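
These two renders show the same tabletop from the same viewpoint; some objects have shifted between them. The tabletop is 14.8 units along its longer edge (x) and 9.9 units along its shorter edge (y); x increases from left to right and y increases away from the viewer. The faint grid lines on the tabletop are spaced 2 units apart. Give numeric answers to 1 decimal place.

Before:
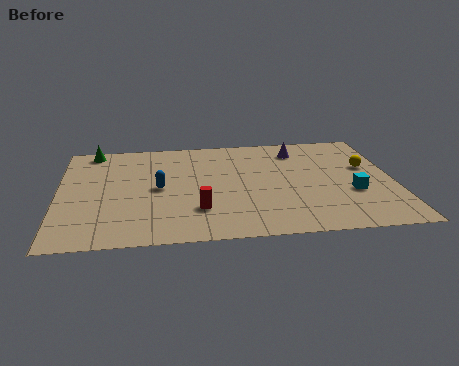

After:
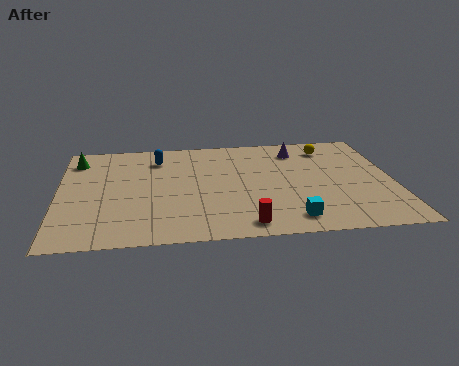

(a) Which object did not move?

the purple cone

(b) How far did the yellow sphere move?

2.6

The yellow sphere moved from about (13.7, 6.0) to (12.1, 8.1), a distance of √(1.6² + 2.1²) ≈ 2.6.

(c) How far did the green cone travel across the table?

1.1

The green cone moved from about (1.5, 8.9) to (0.8, 8.0), a distance of √(0.7² + 0.9²) ≈ 1.1.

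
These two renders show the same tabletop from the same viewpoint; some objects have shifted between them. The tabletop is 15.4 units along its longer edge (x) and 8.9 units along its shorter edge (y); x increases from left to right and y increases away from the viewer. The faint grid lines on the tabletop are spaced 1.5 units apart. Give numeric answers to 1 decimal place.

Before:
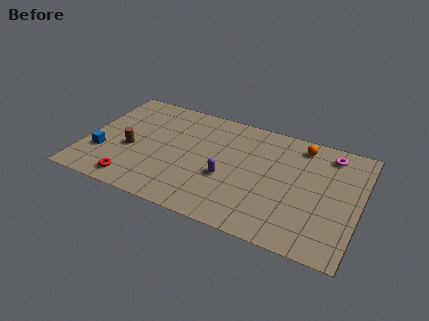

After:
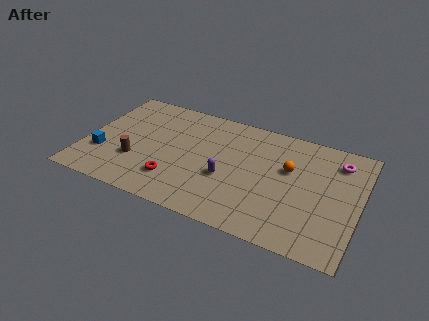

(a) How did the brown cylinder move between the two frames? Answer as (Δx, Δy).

(0.4, -0.8)

The brown cylinder started near (2.6, 3.7) and ended near (3.0, 2.9).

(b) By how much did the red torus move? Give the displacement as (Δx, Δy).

(2.2, 1.0)

The red torus was at about (3.1, 1.2) and moved to about (5.3, 2.2).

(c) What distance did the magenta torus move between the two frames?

0.6

The magenta torus was near (13.5, 7.5) before and (14.0, 7.1) after, so it travelled √(0.5² + 0.4²) ≈ 0.6 units.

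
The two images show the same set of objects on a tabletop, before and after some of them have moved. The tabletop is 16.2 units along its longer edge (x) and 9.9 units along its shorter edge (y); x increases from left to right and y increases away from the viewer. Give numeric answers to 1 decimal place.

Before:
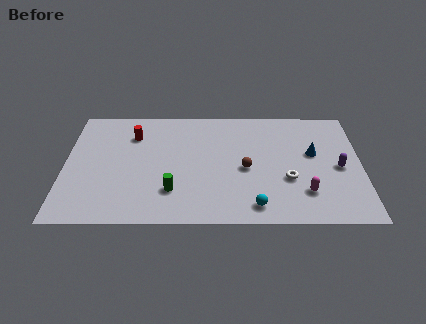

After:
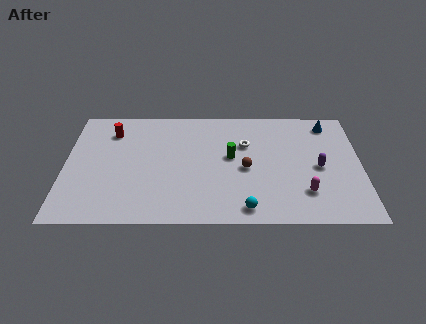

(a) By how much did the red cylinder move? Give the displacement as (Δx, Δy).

(-1.2, 0.3)

The red cylinder was at about (3.7, 7.4) and moved to about (2.5, 7.7).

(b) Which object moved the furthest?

the green cylinder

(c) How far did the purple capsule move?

1.1

The purple capsule moved from about (15.0, 4.6) to (13.9, 4.6), a distance of √(1.1² + 0.0²) ≈ 1.1.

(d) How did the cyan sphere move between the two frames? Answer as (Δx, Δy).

(-0.5, -0.2)

From the two frames, the cyan sphere sits at roughly (10.4, 1.4) before and (9.9, 1.2) after.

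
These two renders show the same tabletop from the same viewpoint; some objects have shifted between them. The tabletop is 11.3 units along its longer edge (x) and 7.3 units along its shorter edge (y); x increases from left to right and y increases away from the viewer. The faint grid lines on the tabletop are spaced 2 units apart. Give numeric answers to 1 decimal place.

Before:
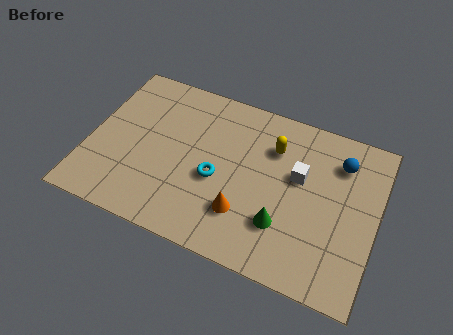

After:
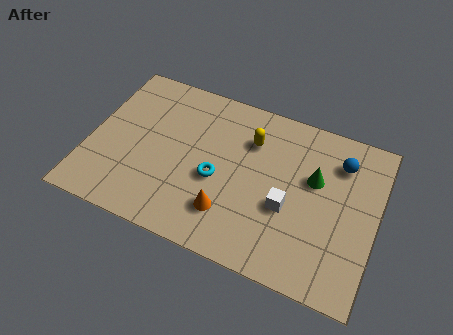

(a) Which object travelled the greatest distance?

the green cone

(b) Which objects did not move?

the blue sphere and the cyan torus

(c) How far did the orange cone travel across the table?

0.6

The orange cone was near (6.3, 2.0) before and (5.7, 1.8) after, so it travelled √(0.6² + 0.2²) ≈ 0.6 units.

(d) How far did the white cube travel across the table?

1.5

From (8.2, 4.4) to (7.9, 2.9), the white cube covered √(0.3² + 1.5²) ≈ 1.5 units.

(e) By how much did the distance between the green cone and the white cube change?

-0.5

Before: roughly 2.3 units apart; after: 1.8. That's 0.5 units closer together.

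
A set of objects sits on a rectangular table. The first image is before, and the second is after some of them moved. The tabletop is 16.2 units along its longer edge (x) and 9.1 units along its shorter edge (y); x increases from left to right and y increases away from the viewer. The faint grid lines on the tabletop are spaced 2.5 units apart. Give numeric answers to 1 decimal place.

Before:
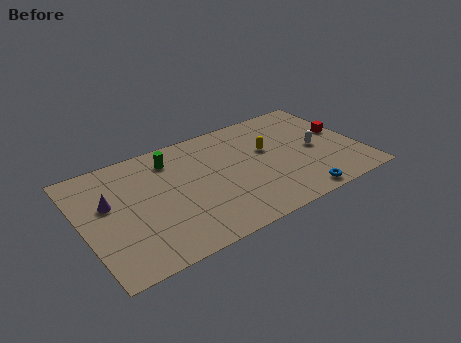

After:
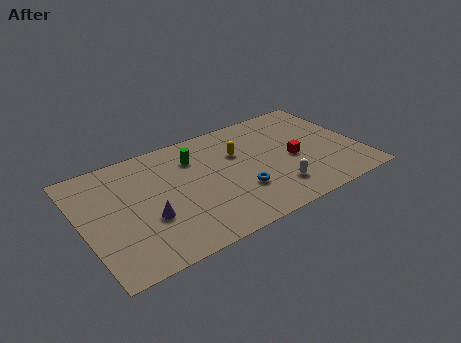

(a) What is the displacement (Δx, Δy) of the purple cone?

(2.0, -2.2)

From the two frames, the purple cone sits at roughly (1.6, 5.5) before and (3.6, 3.3) after.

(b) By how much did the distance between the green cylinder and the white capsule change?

-2.5

The distance was about 8.7 in the first image and 6.2 in the second, so they moved 2.5 units closer together.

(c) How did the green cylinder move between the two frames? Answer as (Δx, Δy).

(1.3, -0.5)

From the two frames, the green cylinder sits at roughly (5.5, 7.3) before and (6.8, 6.8) after.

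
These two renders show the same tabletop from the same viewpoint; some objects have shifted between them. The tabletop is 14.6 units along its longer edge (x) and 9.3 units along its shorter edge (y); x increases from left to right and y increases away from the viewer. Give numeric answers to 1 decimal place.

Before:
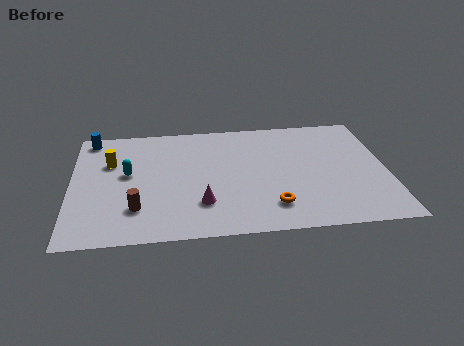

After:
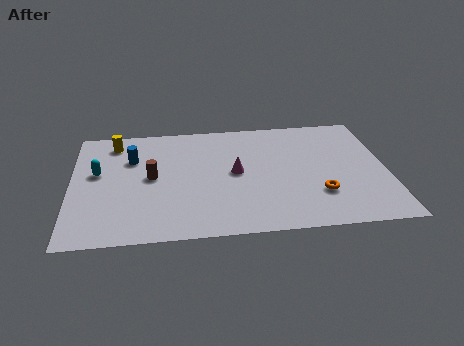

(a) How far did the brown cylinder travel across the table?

2.5

The brown cylinder was near (3.0, 2.4) before and (3.7, 4.8) after, so it travelled √(0.7² + 2.4²) ≈ 2.5 units.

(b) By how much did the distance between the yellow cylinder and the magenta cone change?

+0.8

Before: roughly 5.6 units apart; after: 6.4. That's 0.8 units further apart.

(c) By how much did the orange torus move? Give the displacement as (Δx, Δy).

(2.2, 0.7)

The orange torus started near (9.2, 2.0) and ended near (11.4, 2.7).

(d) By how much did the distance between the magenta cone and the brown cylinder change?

+0.9

The distance was about 3.0 in the first image and 3.9 in the second, so they moved 0.9 units further apart.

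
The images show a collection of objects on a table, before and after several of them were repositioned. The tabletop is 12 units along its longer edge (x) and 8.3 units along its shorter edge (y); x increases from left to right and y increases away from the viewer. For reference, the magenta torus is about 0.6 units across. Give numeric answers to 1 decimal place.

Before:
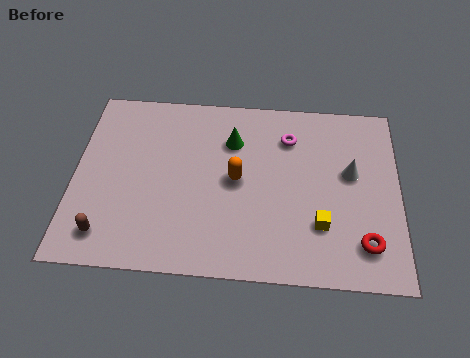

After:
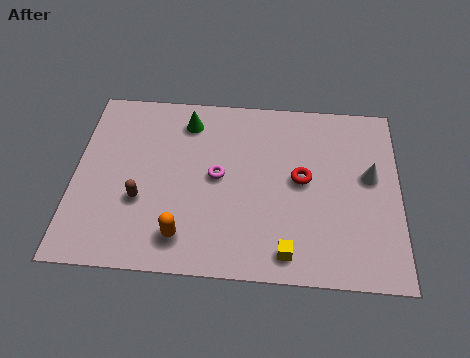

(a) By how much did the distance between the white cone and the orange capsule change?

+3.3

Before: roughly 4.2 units apart; after: 7.5. That's 3.3 units further apart.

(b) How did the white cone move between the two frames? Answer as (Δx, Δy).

(0.7, -0.1)

From the two frames, the white cone sits at roughly (10.2, 4.8) before and (10.9, 4.7) after.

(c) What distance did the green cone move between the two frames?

1.9

The green cone was near (5.8, 6.0) before and (4.1, 6.8) after, so it travelled √(1.7² + 0.8²) ≈ 1.9 units.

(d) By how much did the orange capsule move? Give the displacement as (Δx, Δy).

(-1.9, -2.7)

The orange capsule was at about (6.0, 4.2) and moved to about (4.1, 1.5).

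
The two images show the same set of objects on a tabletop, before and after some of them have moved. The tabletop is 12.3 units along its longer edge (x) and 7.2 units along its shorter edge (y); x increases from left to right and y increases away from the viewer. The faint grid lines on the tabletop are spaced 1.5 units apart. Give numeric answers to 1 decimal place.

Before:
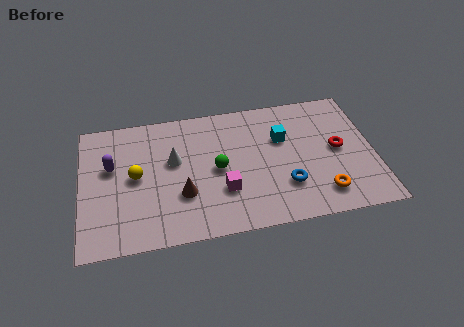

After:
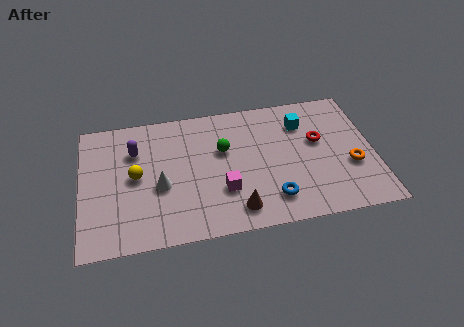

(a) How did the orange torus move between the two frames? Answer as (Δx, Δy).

(1.3, 1.3)

The orange torus started near (10.0, 1.4) and ended near (11.3, 2.7).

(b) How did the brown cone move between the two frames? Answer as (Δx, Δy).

(2.2, -1.2)

From the two frames, the brown cone sits at roughly (4.2, 2.4) before and (6.4, 1.2) after.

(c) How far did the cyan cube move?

1.1

The cyan cube moved from about (8.5, 4.7) to (9.4, 5.4), a distance of √(0.9² + 0.7²) ≈ 1.1.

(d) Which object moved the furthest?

the brown cone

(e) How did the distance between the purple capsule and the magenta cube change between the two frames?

-0.5

They were about 5.1 units apart before and 4.6 after — 0.5 units closer together.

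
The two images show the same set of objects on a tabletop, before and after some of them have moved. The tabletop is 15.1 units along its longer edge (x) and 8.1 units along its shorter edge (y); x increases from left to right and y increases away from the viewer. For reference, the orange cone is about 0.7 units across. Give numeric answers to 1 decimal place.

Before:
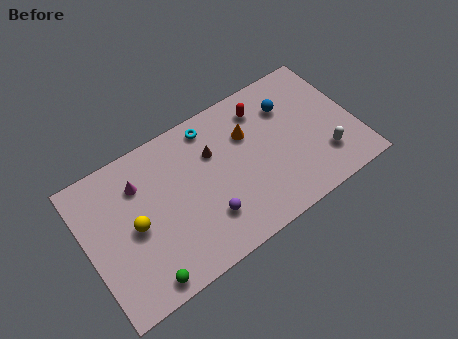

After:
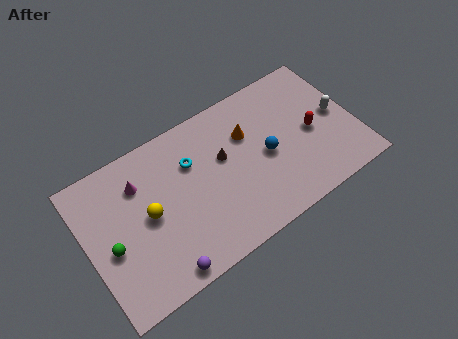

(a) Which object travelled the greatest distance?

the red capsule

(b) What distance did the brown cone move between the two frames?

0.8

The brown cone moved from about (7.3, 5.5) to (7.8, 4.9), a distance of √(0.5² + 0.6²) ≈ 0.8.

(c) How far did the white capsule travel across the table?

2.3

From (13.1, 2.1) to (14.2, 4.1), the white capsule covered √(1.1² + 2.0²) ≈ 2.3 units.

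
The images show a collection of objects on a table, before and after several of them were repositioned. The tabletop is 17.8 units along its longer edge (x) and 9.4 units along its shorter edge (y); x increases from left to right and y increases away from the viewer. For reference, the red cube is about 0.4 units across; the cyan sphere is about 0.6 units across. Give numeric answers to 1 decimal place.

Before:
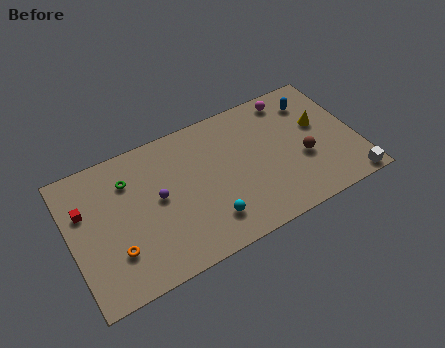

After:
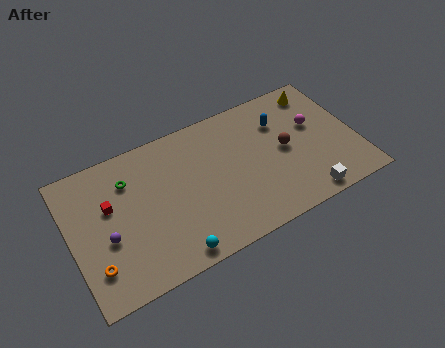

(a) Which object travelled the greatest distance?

the purple sphere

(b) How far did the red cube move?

1.6

From (1.0, 6.2) to (2.5, 5.8), the red cube covered √(1.5² + 0.4²) ≈ 1.6 units.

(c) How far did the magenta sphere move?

2.8

From (14.2, 8.2) to (15.4, 5.7), the magenta sphere covered √(1.2² + 2.5²) ≈ 2.8 units.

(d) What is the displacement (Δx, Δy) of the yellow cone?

(0.3, 2.4)

From the two frames, the yellow cone sits at roughly (15.7, 5.6) before and (16.0, 8.0) after.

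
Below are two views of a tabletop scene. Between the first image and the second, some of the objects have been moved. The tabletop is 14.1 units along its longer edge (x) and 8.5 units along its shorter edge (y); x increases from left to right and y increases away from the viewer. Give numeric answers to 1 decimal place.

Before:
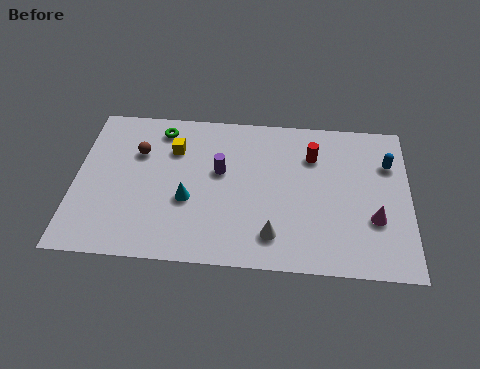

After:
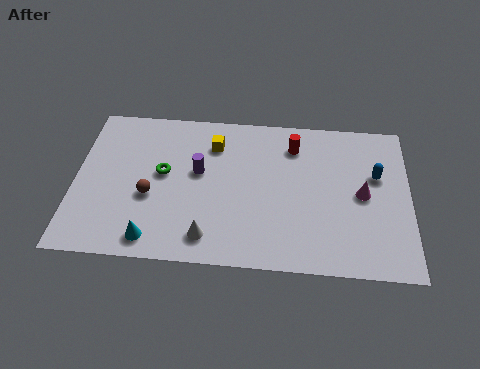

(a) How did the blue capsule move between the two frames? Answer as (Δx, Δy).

(-0.5, -0.7)

The blue capsule was at about (13.2, 6.0) and moved to about (12.7, 5.3).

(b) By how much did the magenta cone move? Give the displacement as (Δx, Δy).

(-0.5, 1.3)

The magenta cone started near (12.6, 2.9) and ended near (12.1, 4.2).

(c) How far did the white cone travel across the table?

2.7

The white cone was near (8.4, 1.7) before and (5.7, 1.4) after, so it travelled √(2.7² + 0.3²) ≈ 2.7 units.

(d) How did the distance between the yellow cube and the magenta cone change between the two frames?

-2.4

Before: roughly 9.1 units apart; after: 6.7. That's 2.4 units closer together.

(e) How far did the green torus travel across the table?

2.5

The green torus was near (3.5, 7.2) before and (3.7, 4.7) after, so it travelled √(0.2² + 2.5²) ≈ 2.5 units.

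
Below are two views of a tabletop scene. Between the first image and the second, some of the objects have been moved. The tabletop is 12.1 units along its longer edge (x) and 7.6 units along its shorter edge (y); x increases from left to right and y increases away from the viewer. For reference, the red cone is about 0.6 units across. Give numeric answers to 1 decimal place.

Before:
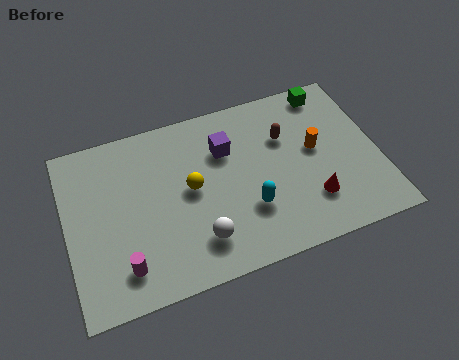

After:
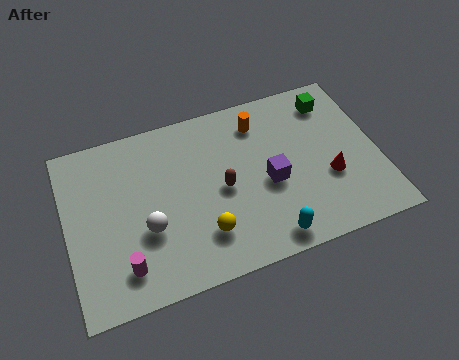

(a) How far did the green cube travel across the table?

0.5

The green cube moved from about (10.5, 6.7) to (10.6, 6.2), a distance of √(0.1² + 0.5²) ≈ 0.5.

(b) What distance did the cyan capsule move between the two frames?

1.6

The cyan capsule was near (6.9, 2.4) before and (7.5, 0.9) after, so it travelled √(0.6² + 1.5²) ≈ 1.6 units.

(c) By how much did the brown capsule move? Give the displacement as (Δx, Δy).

(-2.6, -1.5)

The brown capsule started near (8.6, 5.1) and ended near (6.0, 3.6).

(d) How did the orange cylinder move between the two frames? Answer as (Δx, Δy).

(-2.0, 1.9)

From the two frames, the orange cylinder sits at roughly (9.7, 4.2) before and (7.7, 6.1) after.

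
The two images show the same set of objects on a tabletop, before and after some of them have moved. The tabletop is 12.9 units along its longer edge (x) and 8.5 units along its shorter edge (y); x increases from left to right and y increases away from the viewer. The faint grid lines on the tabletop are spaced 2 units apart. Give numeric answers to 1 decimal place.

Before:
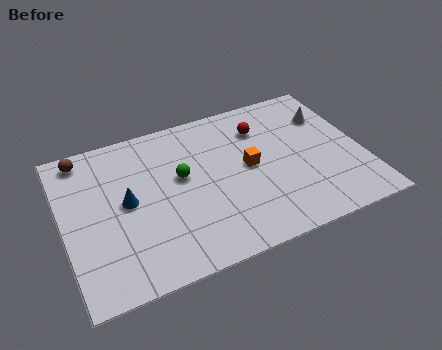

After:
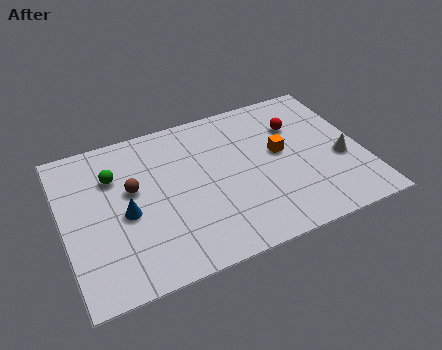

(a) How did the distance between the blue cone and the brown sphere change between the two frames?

-2.2

The distance was about 3.5 in the first image and 1.3 in the second, so they moved 2.2 units closer together.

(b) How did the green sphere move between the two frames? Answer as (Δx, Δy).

(-2.8, 1.1)

The green sphere was at about (5.1, 4.9) and moved to about (2.3, 6.0).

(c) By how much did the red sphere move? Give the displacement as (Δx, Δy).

(1.5, -0.4)

The red sphere was at about (8.8, 6.4) and moved to about (10.3, 6.0).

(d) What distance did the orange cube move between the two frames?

1.4

From (8.0, 4.4) to (9.4, 4.7), the orange cube covered √(1.4² + 0.3²) ≈ 1.4 units.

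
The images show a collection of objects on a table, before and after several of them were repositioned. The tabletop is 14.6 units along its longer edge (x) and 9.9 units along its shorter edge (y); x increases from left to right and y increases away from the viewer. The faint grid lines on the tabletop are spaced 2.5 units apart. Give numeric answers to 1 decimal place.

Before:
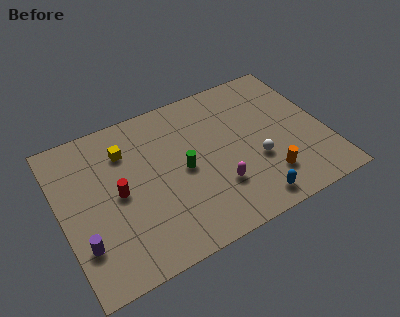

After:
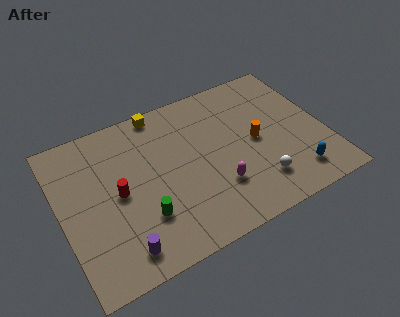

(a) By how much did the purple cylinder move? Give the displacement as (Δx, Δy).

(1.9, -1.2)

From the two frames, the purple cylinder sits at roughly (0.9, 2.7) before and (2.8, 1.5) after.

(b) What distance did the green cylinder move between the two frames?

3.1

The green cylinder was near (6.7, 4.8) before and (4.2, 2.9) after, so it travelled √(2.5² + 1.9²) ≈ 3.1 units.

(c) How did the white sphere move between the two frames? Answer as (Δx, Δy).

(-0.1, -1.4)

From the two frames, the white sphere sits at roughly (10.6, 3.6) before and (10.5, 2.2) after.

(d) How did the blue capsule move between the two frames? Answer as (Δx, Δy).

(2.6, 0.6)

The blue capsule started near (9.9, 1.2) and ended near (12.5, 1.8).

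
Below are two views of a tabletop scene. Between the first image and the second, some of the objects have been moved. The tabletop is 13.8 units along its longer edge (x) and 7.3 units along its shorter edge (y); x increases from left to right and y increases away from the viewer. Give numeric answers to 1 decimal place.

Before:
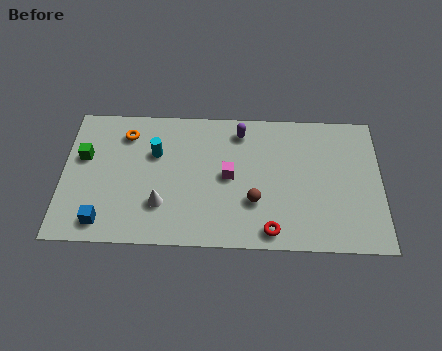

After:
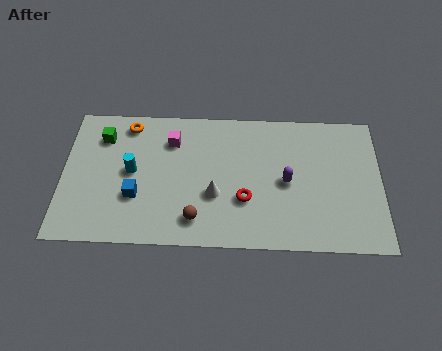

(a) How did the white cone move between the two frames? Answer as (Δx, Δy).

(2.3, 0.6)

From the two frames, the white cone sits at roughly (4.3, 2.1) before and (6.6, 2.7) after.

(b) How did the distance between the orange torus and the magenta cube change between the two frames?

-2.9

They were about 5.0 units apart before and 2.1 after — 2.9 units closer together.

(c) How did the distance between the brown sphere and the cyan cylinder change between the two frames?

-1.2

They were about 4.9 units apart before and 3.7 after — 1.2 units closer together.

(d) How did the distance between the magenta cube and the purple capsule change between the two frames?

+2.9

They were about 2.5 units apart before and 5.4 after — 2.9 units further apart.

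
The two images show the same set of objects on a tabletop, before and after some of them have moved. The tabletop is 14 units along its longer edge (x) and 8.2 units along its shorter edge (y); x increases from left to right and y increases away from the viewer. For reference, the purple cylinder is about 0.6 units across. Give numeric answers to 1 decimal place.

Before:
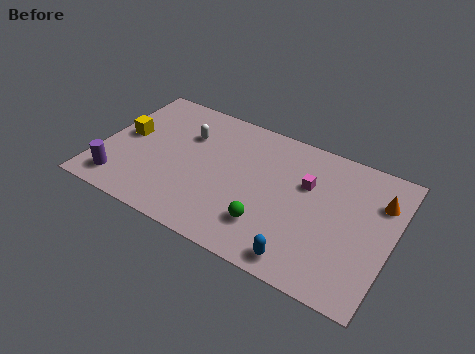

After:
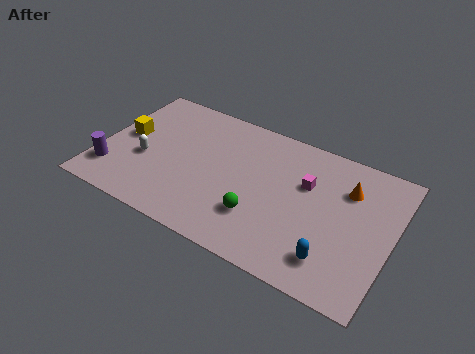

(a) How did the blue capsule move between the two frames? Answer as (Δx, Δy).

(1.3, 0.7)

The blue capsule was at about (10.2, 1.0) and moved to about (11.5, 1.7).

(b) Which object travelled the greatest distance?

the white capsule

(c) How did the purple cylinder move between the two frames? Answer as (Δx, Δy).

(-0.5, 0.5)

The purple cylinder started near (1.3, 1.4) and ended near (0.8, 1.9).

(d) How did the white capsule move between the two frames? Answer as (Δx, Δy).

(-1.7, -2.4)

From the two frames, the white capsule sits at roughly (3.9, 5.7) before and (2.2, 3.3) after.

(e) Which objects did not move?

the yellow cube and the magenta cube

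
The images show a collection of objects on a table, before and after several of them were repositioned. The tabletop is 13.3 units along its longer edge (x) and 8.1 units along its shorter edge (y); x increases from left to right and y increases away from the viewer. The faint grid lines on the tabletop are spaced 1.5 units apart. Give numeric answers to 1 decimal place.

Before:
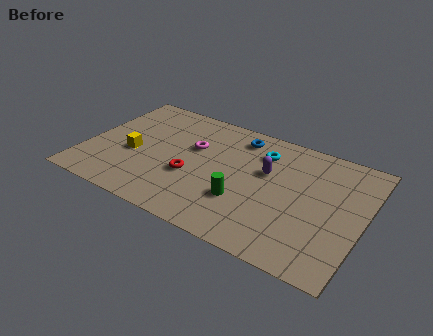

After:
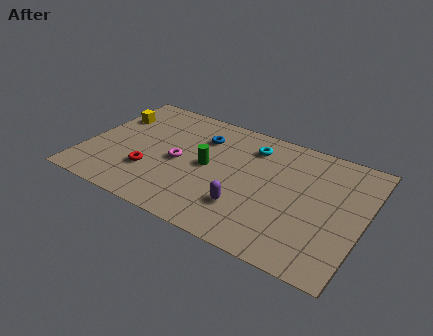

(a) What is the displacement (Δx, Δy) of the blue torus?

(-1.7, -0.8)

From the two frames, the blue torus sits at roughly (7.0, 6.8) before and (5.3, 6.0) after.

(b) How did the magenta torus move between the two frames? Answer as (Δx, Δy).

(-0.5, -1.3)

The magenta torus started near (5.0, 5.1) and ended near (4.5, 3.8).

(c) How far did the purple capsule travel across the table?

2.9

The purple capsule moved from about (8.6, 5.0) to (8.0, 2.2), a distance of √(0.6² + 2.8²) ≈ 2.9.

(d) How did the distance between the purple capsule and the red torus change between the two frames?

+0.8

They were about 3.9 units apart before and 4.7 after — 0.8 units further apart.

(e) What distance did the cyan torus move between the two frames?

0.5

The cyan torus moved from about (8.2, 6.2) to (7.7, 6.4), a distance of √(0.5² + 0.2²) ≈ 0.5.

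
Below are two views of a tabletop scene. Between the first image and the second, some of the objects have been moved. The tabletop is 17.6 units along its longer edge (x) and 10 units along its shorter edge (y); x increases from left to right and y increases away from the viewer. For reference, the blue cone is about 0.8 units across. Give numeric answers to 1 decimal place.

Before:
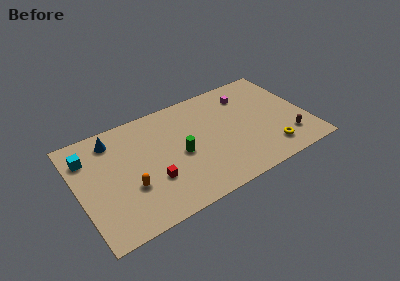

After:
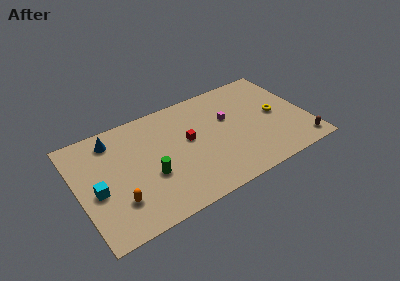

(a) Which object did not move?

the blue cone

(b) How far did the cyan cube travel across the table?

3.3

The cyan cube was near (1.0, 7.6) before and (1.3, 4.3) after, so it travelled √(0.3² + 3.3²) ≈ 3.3 units.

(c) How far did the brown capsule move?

1.3

The brown capsule moved from about (15.8, 2.3) to (16.7, 1.3), a distance of √(0.9² + 1.0²) ≈ 1.3.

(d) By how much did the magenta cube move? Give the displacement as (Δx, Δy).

(-1.7, -1.6)

The magenta cube started near (13.4, 7.8) and ended near (11.7, 6.2).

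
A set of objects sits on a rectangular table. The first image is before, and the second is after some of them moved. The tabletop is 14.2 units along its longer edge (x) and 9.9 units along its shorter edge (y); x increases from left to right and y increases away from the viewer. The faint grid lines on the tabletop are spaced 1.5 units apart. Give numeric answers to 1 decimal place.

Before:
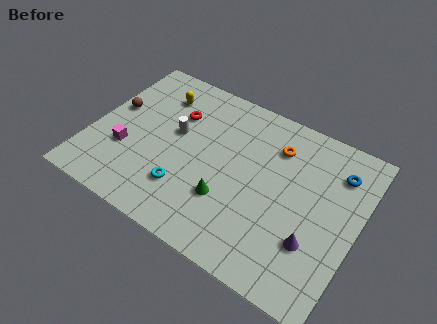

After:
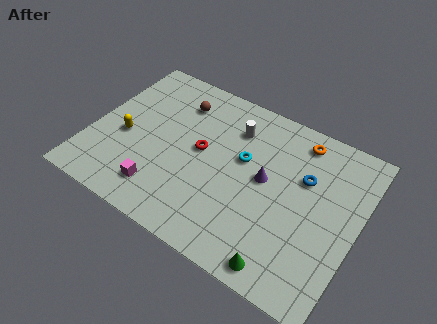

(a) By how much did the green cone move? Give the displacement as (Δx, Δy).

(3.4, -2.1)

From the two frames, the green cone sits at roughly (7.6, 3.1) before and (11.0, 1.0) after.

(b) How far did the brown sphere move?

3.8

The brown sphere moved from about (0.9, 5.7) to (4.1, 7.7), a distance of √(3.2² + 2.0²) ≈ 3.8.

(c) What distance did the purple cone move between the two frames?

3.7

From (12.2, 3.0) to (9.3, 5.3), the purple cone covered √(2.9² + 2.3²) ≈ 3.7 units.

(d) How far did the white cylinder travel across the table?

3.4

From (4.3, 5.7) to (7.2, 7.5), the white cylinder covered √(2.9² + 1.8²) ≈ 3.4 units.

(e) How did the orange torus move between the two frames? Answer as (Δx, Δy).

(1.1, 1.0)

The orange torus started near (9.5, 7.5) and ended near (10.6, 8.5).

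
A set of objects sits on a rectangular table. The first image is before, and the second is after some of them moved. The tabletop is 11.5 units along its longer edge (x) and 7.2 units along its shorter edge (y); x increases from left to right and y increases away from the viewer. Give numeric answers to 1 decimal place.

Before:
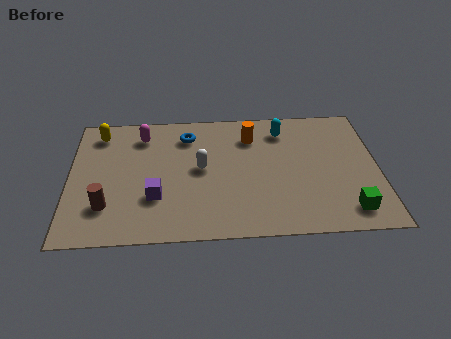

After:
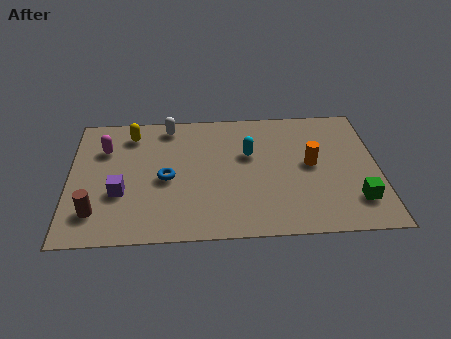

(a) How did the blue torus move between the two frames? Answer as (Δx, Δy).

(-0.8, -2.4)

The blue torus was at about (4.4, 5.7) and moved to about (3.6, 3.3).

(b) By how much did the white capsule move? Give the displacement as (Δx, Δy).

(-1.2, 2.5)

From the two frames, the white capsule sits at roughly (4.9, 3.8) before and (3.7, 6.3) after.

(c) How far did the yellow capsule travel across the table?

1.2

From (1.1, 6.0) to (2.3, 5.9), the yellow capsule covered √(1.2² + 0.1²) ≈ 1.2 units.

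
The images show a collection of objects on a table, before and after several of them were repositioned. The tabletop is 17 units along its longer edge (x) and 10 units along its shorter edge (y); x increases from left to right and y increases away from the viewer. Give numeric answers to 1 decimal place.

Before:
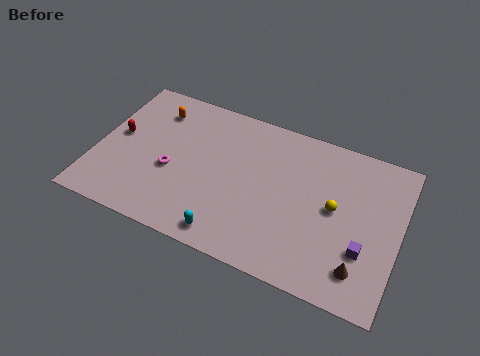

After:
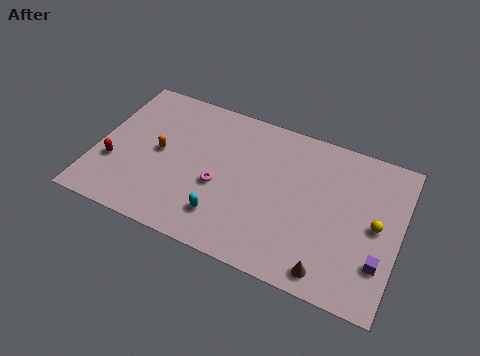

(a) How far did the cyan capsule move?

1.1

From (7.9, 1.2) to (7.5, 2.2), the cyan capsule covered √(0.4² + 1.0²) ≈ 1.1 units.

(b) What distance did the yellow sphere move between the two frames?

2.3

From (13.4, 5.2) to (15.7, 5.0), the yellow sphere covered √(2.3² + 0.2²) ≈ 2.3 units.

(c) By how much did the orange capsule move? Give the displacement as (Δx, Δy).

(0.6, -2.8)

The orange capsule was at about (2.9, 7.9) and moved to about (3.5, 5.1).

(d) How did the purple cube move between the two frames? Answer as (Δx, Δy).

(0.9, -0.4)

The purple cube was at about (15.2, 3.2) and moved to about (16.1, 2.8).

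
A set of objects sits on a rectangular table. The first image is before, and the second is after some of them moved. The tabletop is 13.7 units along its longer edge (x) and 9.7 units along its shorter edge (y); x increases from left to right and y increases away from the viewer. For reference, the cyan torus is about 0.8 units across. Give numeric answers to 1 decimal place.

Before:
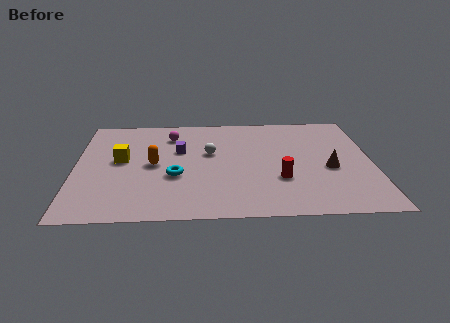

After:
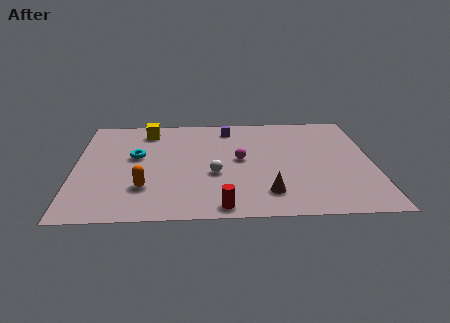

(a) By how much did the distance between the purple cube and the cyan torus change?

+2.6

They were about 2.4 units apart before and 5.0 after — 2.6 units further apart.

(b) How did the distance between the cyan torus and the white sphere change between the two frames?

+1.4

They were about 2.6 units apart before and 4.0 after — 1.4 units further apart.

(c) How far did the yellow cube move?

3.0

The yellow cube was near (2.1, 5.3) before and (3.3, 8.1) after, so it travelled √(1.2² + 2.8²) ≈ 3.0 units.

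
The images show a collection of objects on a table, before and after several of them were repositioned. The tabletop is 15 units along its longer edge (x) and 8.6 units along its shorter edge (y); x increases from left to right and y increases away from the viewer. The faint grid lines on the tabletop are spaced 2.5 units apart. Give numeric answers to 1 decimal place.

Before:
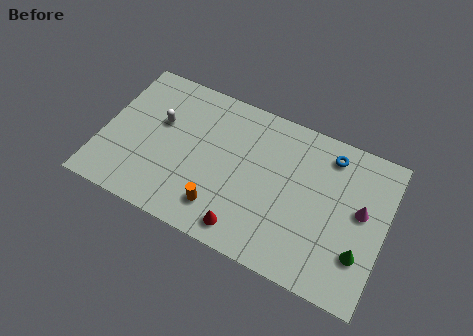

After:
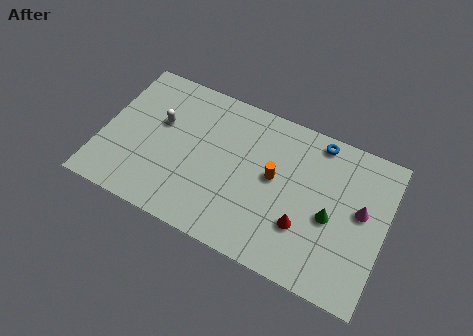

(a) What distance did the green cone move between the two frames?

2.1

The green cone moved from about (13.9, 2.5) to (12.2, 3.8), a distance of √(1.7² + 1.3²) ≈ 2.1.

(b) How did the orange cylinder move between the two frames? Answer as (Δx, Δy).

(2.5, 2.9)

The orange cylinder was at about (6.6, 1.8) and moved to about (9.1, 4.7).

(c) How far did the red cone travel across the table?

3.3

The red cone moved from about (8.0, 1.2) to (10.9, 2.7), a distance of √(2.9² + 1.5²) ≈ 3.3.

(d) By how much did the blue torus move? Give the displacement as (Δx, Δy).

(-0.7, 0.5)

The blue torus was at about (11.8, 7.2) and moved to about (11.1, 7.7).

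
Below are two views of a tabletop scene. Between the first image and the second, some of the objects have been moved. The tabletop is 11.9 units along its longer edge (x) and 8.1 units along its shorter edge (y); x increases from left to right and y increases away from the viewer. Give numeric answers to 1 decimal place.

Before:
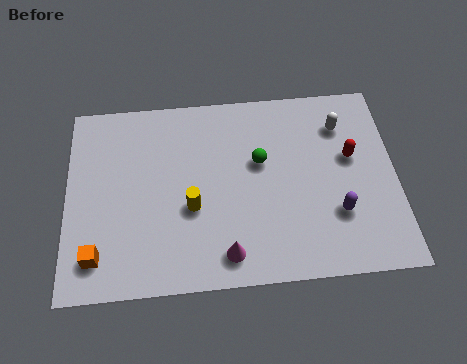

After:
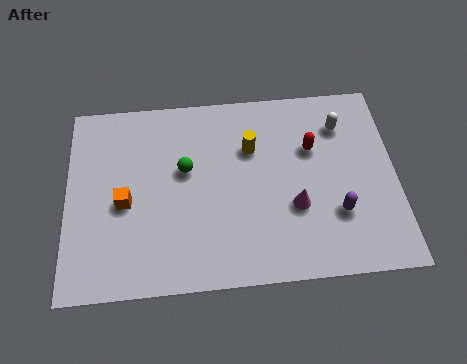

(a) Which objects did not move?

the purple capsule and the white capsule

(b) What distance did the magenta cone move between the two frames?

3.0

The magenta cone moved from about (5.7, 1.2) to (8.2, 2.9), a distance of √(2.5² + 1.7²) ≈ 3.0.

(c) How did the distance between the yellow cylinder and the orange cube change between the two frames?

+1.2

They were about 3.8 units apart before and 5.0 after — 1.2 units further apart.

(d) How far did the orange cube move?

2.3

The orange cube was near (1.1, 1.5) before and (2.1, 3.6) after, so it travelled √(1.0² + 2.1²) ≈ 2.3 units.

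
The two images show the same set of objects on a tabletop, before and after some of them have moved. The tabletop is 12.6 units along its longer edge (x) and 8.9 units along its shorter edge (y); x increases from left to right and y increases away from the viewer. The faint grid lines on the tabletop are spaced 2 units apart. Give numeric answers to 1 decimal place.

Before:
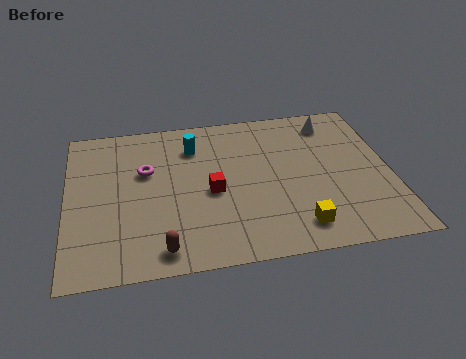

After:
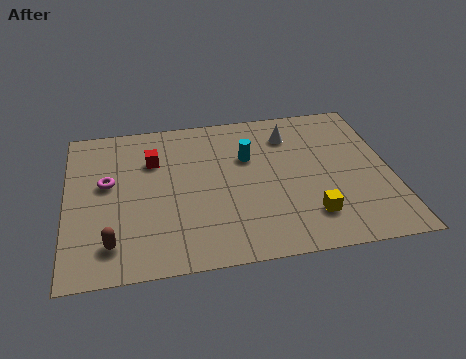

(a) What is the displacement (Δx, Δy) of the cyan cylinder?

(2.1, -1.0)

The cyan cylinder was at about (5.0, 6.8) and moved to about (7.1, 5.8).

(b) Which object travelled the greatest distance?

the red cube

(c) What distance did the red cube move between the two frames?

3.1

From (5.6, 4.0) to (3.4, 6.2), the red cube covered √(2.2² + 2.2²) ≈ 3.1 units.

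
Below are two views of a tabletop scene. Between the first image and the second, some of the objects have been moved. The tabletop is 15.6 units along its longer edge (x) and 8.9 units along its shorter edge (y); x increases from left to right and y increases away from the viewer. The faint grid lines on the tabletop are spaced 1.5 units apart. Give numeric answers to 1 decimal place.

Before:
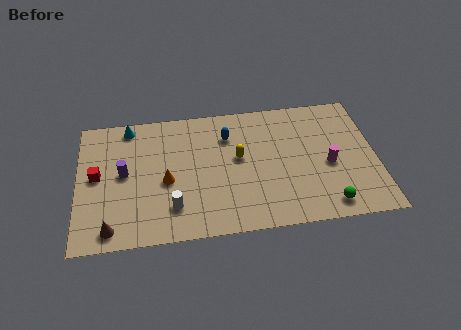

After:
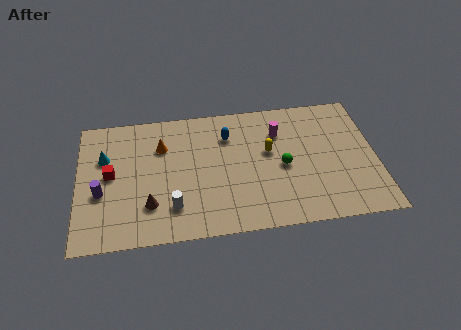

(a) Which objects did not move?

the blue capsule and the white cylinder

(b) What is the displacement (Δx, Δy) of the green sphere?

(-2.2, 2.9)

The green sphere was at about (12.9, 1.2) and moved to about (10.7, 4.1).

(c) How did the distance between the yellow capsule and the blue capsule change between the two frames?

+0.8

They were about 1.7 units apart before and 2.5 after — 0.8 units further apart.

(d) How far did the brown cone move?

2.4

The brown cone was near (1.7, 1.1) before and (3.7, 2.4) after, so it travelled √(2.0² + 1.3²) ≈ 2.4 units.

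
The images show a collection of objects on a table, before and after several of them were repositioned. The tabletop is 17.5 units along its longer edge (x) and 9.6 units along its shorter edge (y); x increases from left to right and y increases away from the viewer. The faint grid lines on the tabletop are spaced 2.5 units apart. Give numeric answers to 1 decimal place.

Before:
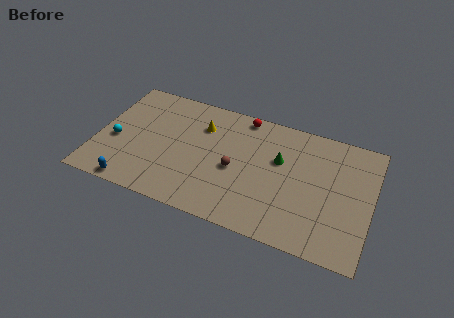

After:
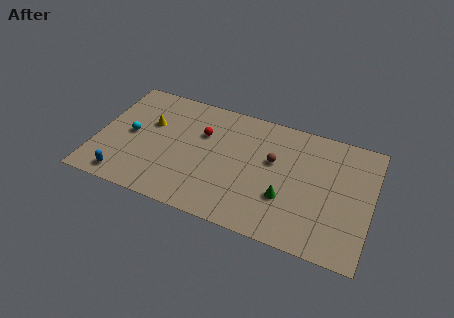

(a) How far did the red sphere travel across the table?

3.3

The red sphere moved from about (9.0, 8.7) to (6.6, 6.4), a distance of √(2.4² + 2.3²) ≈ 3.3.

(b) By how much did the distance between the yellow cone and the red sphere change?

+0.4

They were about 3.0 units apart before and 3.4 after — 0.4 units further apart.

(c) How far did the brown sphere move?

2.7

The brown sphere moved from about (8.9, 4.3) to (11.2, 5.8), a distance of √(2.3² + 1.5²) ≈ 2.7.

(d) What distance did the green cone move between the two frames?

2.9

The green cone was near (11.6, 6.0) before and (12.2, 3.2) after, so it travelled √(0.6² + 2.8²) ≈ 2.9 units.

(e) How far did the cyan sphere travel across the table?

1.2

The cyan sphere moved from about (1.2, 4.0) to (2.1, 4.8), a distance of √(0.9² + 0.8²) ≈ 1.2.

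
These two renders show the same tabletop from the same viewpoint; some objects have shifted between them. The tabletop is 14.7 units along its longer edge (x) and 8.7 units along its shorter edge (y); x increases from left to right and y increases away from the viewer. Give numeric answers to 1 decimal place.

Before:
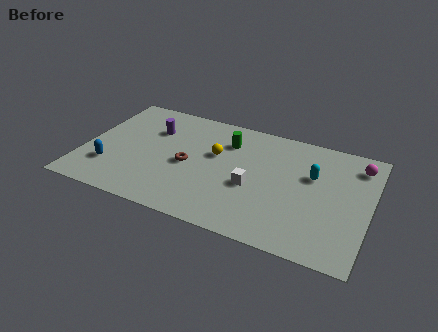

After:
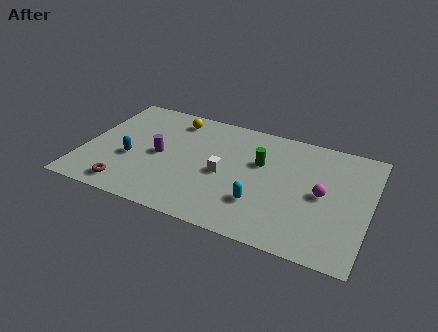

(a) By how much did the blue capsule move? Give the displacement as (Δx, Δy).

(1.0, 1.0)

The blue capsule was at about (1.5, 2.4) and moved to about (2.5, 3.4).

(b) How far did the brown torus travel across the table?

4.0

The brown torus was near (5.4, 4.0) before and (2.6, 1.2) after, so it travelled √(2.8² + 2.8²) ≈ 4.0 units.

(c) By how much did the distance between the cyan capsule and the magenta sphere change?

+0.8

They were about 2.7 units apart before and 3.5 after — 0.8 units further apart.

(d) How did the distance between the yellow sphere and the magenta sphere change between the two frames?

+1.1

The distance was about 7.4 in the first image and 8.5 in the second, so they moved 1.1 units further apart.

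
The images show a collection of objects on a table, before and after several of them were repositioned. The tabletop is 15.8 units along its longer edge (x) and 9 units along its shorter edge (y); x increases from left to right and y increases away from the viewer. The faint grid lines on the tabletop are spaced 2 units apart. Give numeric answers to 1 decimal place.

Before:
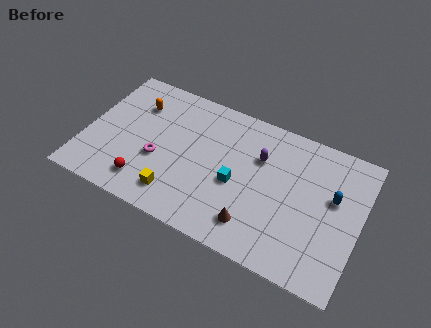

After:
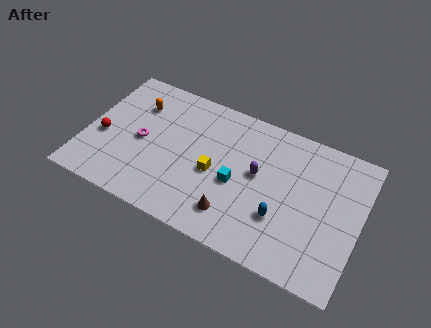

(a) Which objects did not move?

the cyan cube and the orange capsule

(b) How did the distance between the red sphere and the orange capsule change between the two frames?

-1.7

The distance was about 5.0 in the first image and 3.3 in the second, so they moved 1.7 units closer together.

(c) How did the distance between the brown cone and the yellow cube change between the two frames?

-2.0

They were about 4.5 units apart before and 2.5 after — 2.0 units closer together.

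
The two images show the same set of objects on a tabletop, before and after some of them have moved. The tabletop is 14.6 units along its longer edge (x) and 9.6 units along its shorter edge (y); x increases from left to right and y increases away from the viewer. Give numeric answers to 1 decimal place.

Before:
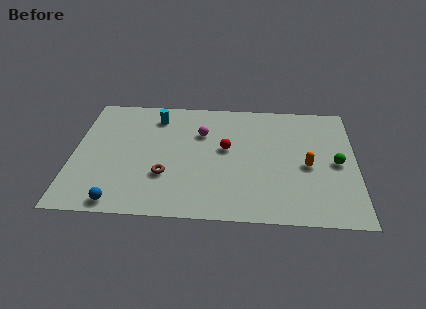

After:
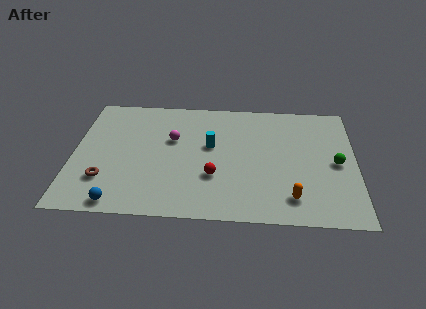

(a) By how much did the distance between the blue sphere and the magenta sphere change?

-1.3

The distance was about 7.0 in the first image and 5.7 in the second, so they moved 1.3 units closer together.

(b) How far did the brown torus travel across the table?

3.1

From (4.8, 3.1) to (1.7, 2.6), the brown torus covered √(3.1² + 0.5²) ≈ 3.1 units.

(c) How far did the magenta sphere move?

1.6

The magenta sphere moved from about (6.6, 6.6) to (5.1, 6.0), a distance of √(1.5² + 0.6²) ≈ 1.6.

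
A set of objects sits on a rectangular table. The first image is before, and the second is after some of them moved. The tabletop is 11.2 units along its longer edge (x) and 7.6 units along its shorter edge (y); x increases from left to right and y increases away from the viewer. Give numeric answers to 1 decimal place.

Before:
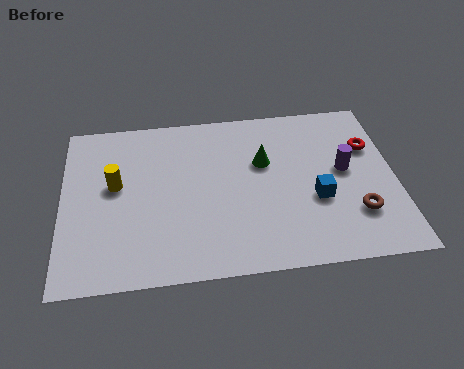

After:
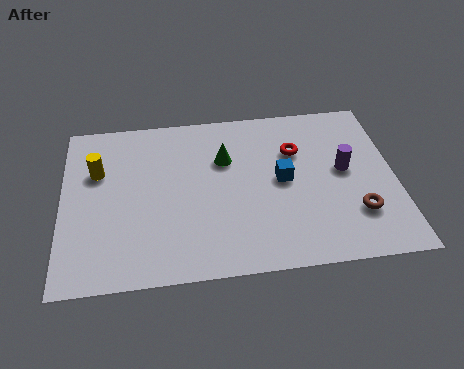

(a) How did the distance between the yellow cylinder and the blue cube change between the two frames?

-0.5

Before: roughly 6.8 units apart; after: 6.3. That's 0.5 units closer together.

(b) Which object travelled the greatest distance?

the red torus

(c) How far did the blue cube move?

1.5

The blue cube moved from about (8.5, 2.9) to (7.4, 3.9), a distance of √(1.1² + 1.0²) ≈ 1.5.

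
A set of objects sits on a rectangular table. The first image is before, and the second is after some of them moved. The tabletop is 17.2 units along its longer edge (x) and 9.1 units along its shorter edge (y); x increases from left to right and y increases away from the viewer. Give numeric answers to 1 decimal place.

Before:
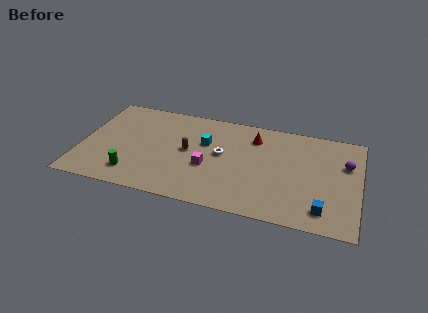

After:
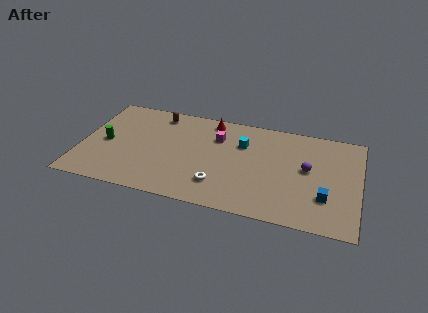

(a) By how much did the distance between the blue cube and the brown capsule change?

+2.8

They were about 9.1 units apart before and 11.9 after — 2.8 units further apart.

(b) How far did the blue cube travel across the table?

1.1

The blue cube moved from about (15.1, 1.6) to (15.2, 2.7), a distance of √(0.1² + 1.1²) ≈ 1.1.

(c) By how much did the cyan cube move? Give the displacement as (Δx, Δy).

(2.3, 0.5)

The cyan cube started near (7.6, 5.8) and ended near (9.9, 6.3).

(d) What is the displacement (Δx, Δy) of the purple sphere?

(-2.3, -1.0)

The purple sphere started near (16.3, 6.0) and ended near (14.0, 5.0).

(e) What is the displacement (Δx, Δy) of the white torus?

(0.0, -2.8)

The white torus started near (8.7, 5.0) and ended near (8.7, 2.2).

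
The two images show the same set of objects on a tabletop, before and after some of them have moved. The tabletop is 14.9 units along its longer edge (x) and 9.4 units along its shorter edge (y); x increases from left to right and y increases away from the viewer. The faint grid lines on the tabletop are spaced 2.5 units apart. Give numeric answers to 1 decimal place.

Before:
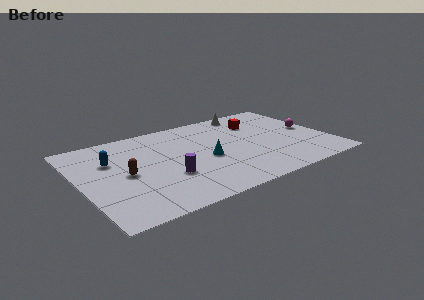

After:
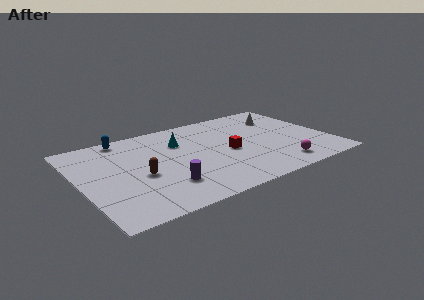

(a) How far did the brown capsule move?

0.9

From (2.6, 4.5) to (3.4, 4.0), the brown capsule covered √(0.8² + 0.5²) ≈ 0.9 units.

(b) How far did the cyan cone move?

2.8

From (7.4, 4.1) to (6.2, 6.6), the cyan cone covered √(1.2² + 2.5²) ≈ 2.8 units.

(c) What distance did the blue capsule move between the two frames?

2.5

The blue capsule was near (2.0, 6.3) before and (3.1, 8.5) after, so it travelled √(1.1² + 2.2²) ≈ 2.5 units.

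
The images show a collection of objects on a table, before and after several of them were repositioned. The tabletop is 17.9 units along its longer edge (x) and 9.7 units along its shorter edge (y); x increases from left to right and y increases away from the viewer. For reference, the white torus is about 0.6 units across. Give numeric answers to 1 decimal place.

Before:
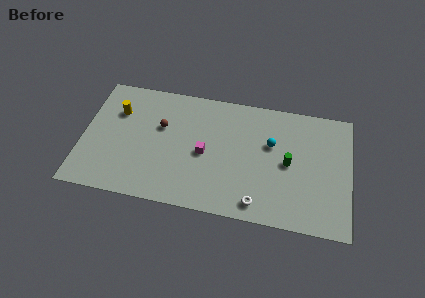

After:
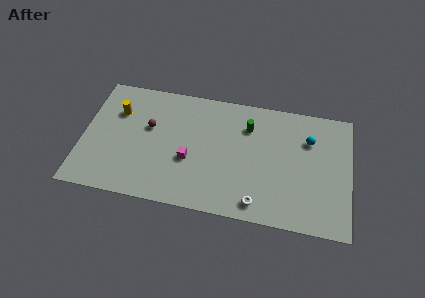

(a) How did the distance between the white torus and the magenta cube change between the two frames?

+0.4

The distance was about 4.9 in the first image and 5.3 in the second, so they moved 0.4 units further apart.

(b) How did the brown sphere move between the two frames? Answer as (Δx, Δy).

(-0.8, -0.2)

From the two frames, the brown sphere sits at roughly (5.2, 6.1) before and (4.4, 5.9) after.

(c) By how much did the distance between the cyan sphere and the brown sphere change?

+3.3

The distance was about 7.4 in the first image and 10.7 in the second, so they moved 3.3 units further apart.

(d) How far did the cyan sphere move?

2.6

The cyan sphere was near (12.6, 6.1) before and (15.1, 6.9) after, so it travelled √(2.5² + 0.8²) ≈ 2.6 units.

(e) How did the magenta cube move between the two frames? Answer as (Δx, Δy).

(-1.0, -0.7)

The magenta cube started near (8.2, 4.5) and ended near (7.2, 3.8).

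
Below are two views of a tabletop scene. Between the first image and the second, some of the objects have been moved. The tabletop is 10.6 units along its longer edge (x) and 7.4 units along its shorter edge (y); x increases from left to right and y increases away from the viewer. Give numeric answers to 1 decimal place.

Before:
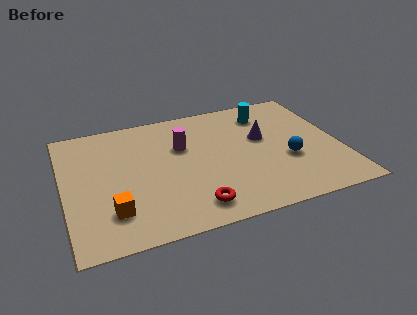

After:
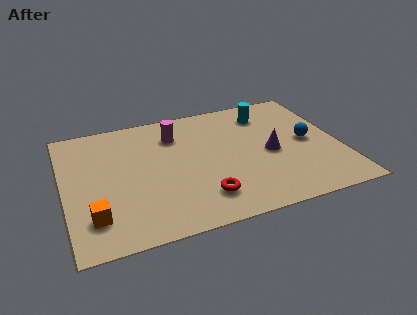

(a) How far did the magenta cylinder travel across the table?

0.8

The magenta cylinder was near (4.6, 4.8) before and (4.4, 5.6) after, so it travelled √(0.2² + 0.8²) ≈ 0.8 units.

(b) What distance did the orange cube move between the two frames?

0.7

From (1.7, 1.8) to (1.0, 1.7), the orange cube covered √(0.7² + 0.1²) ≈ 0.7 units.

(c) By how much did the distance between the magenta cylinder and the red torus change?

+0.5

The distance was about 3.6 in the first image and 4.1 in the second, so they moved 0.5 units further apart.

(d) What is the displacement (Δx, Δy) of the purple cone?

(0.2, -1.0)

The purple cone started near (7.7, 4.4) and ended near (7.9, 3.4).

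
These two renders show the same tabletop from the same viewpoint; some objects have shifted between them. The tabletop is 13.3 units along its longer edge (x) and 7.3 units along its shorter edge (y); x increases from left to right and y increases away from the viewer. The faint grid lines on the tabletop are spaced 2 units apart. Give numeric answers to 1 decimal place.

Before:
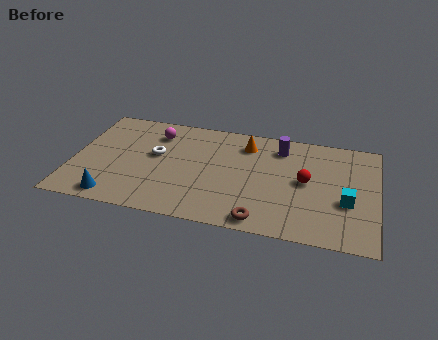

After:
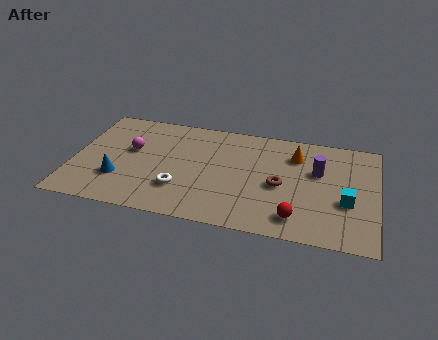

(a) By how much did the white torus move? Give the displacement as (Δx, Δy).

(1.2, -2.1)

The white torus was at about (3.6, 4.2) and moved to about (4.8, 2.1).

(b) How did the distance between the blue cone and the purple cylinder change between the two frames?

+0.3

They were about 8.6 units apart before and 8.9 after — 0.3 units further apart.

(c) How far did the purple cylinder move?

2.1

The purple cylinder was near (9.0, 5.9) before and (10.7, 4.6) after, so it travelled √(1.7² + 1.3²) ≈ 2.1 units.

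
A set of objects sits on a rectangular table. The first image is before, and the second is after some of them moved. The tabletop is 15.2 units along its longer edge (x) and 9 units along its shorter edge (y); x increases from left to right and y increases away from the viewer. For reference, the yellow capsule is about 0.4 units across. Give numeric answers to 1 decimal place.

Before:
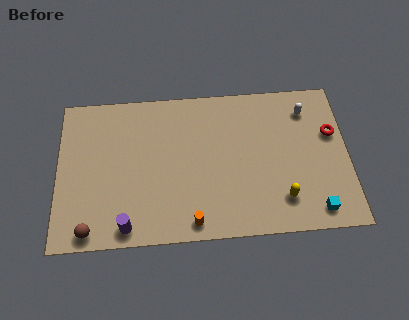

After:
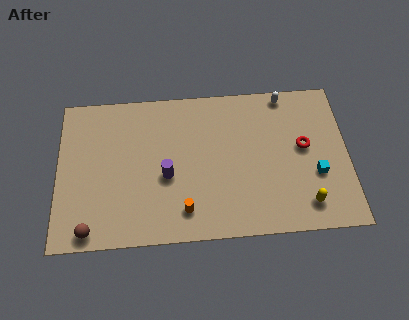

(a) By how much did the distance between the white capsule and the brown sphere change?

-0.4

The distance was about 13.0 in the first image and 12.6 in the second, so they moved 0.4 units closer together.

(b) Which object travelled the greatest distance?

the purple cylinder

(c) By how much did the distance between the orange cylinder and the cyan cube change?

+0.7

The distance was about 6.4 in the first image and 7.1 in the second, so they moved 0.7 units further apart.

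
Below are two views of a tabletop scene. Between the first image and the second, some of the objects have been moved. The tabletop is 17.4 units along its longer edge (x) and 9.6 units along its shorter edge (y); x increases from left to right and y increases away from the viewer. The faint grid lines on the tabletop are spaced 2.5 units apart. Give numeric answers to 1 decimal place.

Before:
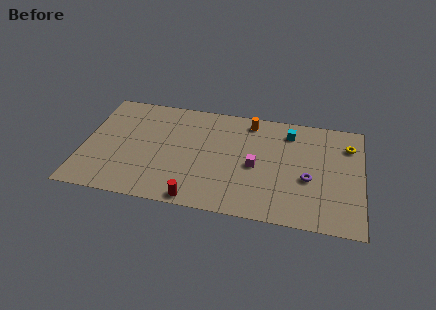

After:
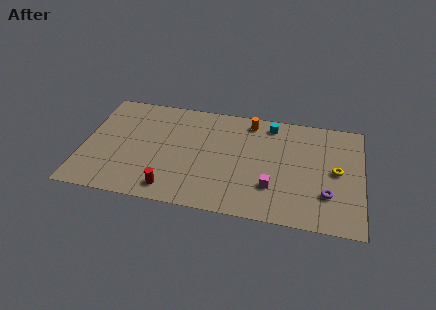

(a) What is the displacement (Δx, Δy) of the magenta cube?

(1.1, -1.6)

The magenta cube started near (10.8, 4.4) and ended near (11.9, 2.8).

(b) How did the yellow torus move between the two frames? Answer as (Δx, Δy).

(-0.7, -2.4)

The yellow torus started near (16.5, 7.3) and ended near (15.8, 4.9).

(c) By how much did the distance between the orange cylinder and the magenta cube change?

+1.8

Before: roughly 3.9 units apart; after: 5.7. That's 1.8 units further apart.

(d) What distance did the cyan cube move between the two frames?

1.3

The cyan cube was near (12.8, 7.8) before and (11.6, 8.3) after, so it travelled √(1.2² + 0.5²) ≈ 1.3 units.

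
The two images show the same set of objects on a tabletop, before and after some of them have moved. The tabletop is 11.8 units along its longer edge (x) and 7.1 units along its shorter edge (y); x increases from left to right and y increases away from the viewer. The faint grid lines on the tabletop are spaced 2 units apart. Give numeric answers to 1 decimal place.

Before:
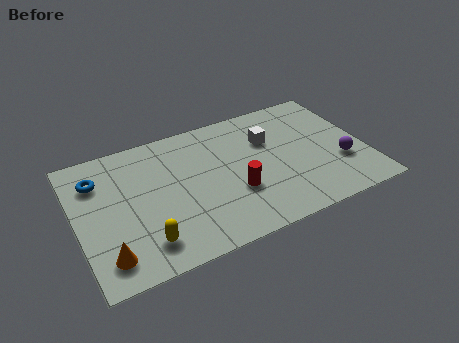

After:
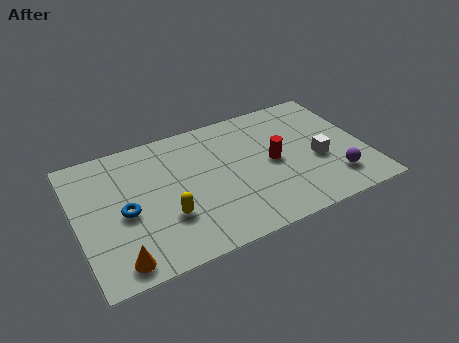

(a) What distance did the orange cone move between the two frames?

0.6

The orange cone was near (1.0, 1.3) before and (1.4, 0.9) after, so it travelled √(0.4² + 0.4²) ≈ 0.6 units.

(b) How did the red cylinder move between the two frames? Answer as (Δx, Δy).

(1.7, 1.0)

From the two frames, the red cylinder sits at roughly (6.3, 2.5) before and (8.0, 3.5) after.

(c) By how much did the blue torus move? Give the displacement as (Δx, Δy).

(0.9, -2.1)

The blue torus started near (1.0, 5.3) and ended near (1.9, 3.2).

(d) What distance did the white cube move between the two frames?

2.6

The white cube was near (8.0, 4.8) before and (9.8, 2.9) after, so it travelled √(1.8² + 1.9²) ≈ 2.6 units.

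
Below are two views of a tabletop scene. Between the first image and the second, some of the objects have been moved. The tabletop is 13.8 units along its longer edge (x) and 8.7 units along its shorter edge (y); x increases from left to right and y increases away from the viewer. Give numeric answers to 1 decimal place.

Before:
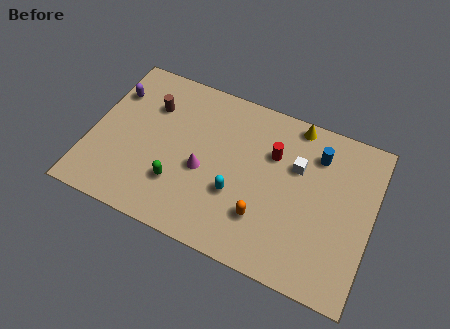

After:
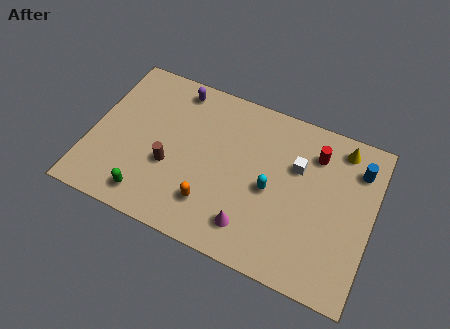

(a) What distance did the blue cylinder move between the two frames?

2.0

The blue cylinder moved from about (10.9, 6.7) to (12.9, 6.7), a distance of √(2.0² + 0.0²) ≈ 2.0.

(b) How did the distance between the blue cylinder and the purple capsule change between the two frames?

-1.0

The distance was about 10.1 in the first image and 9.1 in the second, so they moved 1.0 units closer together.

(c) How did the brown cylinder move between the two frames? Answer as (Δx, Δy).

(1.3, -2.9)

The brown cylinder was at about (2.7, 6.2) and moved to about (4.0, 3.3).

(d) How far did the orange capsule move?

2.5

The orange capsule was near (8.7, 2.4) before and (6.2, 2.1) after, so it travelled √(2.5² + 0.3²) ≈ 2.5 units.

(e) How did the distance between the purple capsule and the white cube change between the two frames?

-2.7

Before: roughly 9.2 units apart; after: 6.5. That's 2.7 units closer together.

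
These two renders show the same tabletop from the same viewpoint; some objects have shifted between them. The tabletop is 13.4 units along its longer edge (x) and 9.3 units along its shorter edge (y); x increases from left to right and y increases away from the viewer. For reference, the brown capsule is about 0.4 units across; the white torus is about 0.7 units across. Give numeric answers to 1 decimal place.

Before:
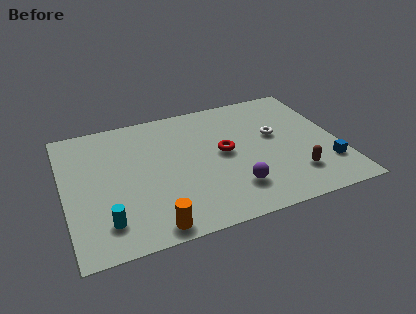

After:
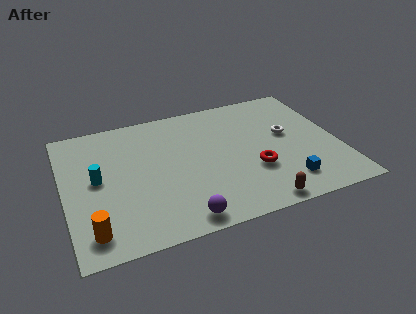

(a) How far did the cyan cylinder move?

3.0

From (1.8, 1.9) to (1.6, 4.9), the cyan cylinder covered √(0.2² + 3.0²) ≈ 3.0 units.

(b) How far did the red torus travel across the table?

2.1

The red torus was near (7.8, 4.9) before and (9.1, 3.2) after, so it travelled √(1.3² + 1.7²) ≈ 2.1 units.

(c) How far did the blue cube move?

2.2

The blue cube was near (12.6, 2.4) before and (10.5, 1.8) after, so it travelled √(2.1² + 0.6²) ≈ 2.2 units.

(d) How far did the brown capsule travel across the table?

2.4

The brown capsule moved from about (11.0, 2.2) to (9.0, 0.8), a distance of √(2.0² + 1.4²) ≈ 2.4.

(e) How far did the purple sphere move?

3.0

The purple sphere moved from about (8.0, 2.2) to (5.3, 1.0), a distance of √(2.7² + 1.2²) ≈ 3.0.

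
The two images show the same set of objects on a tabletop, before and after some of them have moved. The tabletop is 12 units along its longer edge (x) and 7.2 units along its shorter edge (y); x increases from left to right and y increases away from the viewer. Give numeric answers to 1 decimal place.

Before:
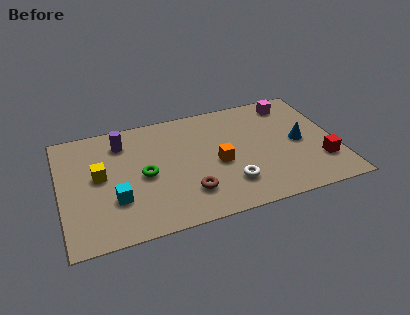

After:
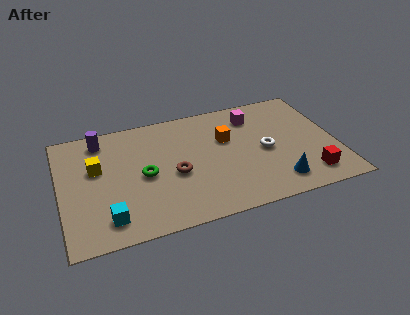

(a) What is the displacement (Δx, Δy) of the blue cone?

(-1.2, -2.2)

From the two frames, the blue cone sits at roughly (10.4, 3.5) before and (9.2, 1.3) after.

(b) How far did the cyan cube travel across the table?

1.1

The cyan cube was near (2.3, 2.3) before and (1.9, 1.3) after, so it travelled √(0.4² + 1.0²) ≈ 1.1 units.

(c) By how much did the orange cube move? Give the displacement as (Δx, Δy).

(0.5, 1.4)

The orange cube started near (6.8, 3.2) and ended near (7.3, 4.6).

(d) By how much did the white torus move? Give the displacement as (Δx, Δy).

(1.7, 1.6)

The white torus started near (7.2, 1.8) and ended near (8.9, 3.4).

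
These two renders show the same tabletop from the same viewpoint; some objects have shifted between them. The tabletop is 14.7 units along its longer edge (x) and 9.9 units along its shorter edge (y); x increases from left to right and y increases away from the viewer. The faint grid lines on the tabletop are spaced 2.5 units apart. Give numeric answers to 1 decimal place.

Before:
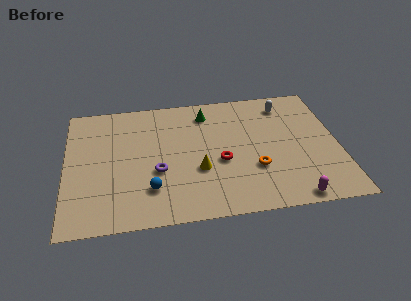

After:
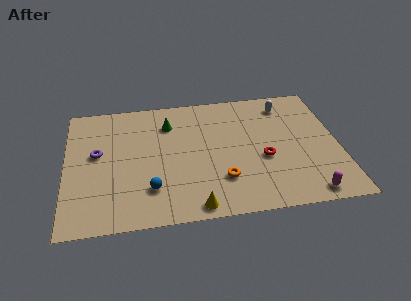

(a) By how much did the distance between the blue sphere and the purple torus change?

+2.8

Before: roughly 1.4 units apart; after: 4.2. That's 2.8 units further apart.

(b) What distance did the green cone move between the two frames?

2.2

The green cone was near (7.7, 8.1) before and (5.6, 7.5) after, so it travelled √(2.1² + 0.6²) ≈ 2.2 units.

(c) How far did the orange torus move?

1.9

From (10.1, 3.3) to (8.3, 2.7), the orange torus covered √(1.8² + 0.6²) ≈ 1.9 units.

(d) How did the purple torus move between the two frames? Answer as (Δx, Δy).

(-3.2, 1.8)

From the two frames, the purple torus sits at roughly (4.9, 3.8) before and (1.7, 5.6) after.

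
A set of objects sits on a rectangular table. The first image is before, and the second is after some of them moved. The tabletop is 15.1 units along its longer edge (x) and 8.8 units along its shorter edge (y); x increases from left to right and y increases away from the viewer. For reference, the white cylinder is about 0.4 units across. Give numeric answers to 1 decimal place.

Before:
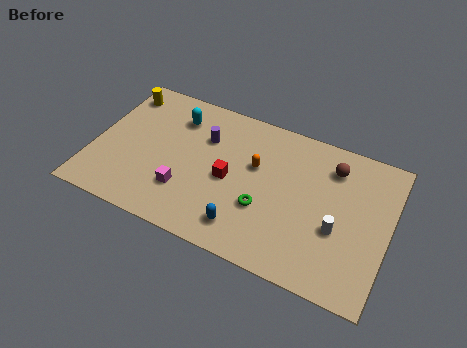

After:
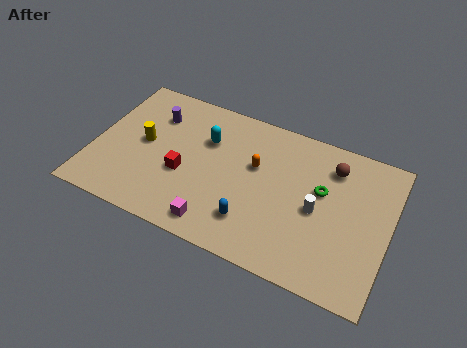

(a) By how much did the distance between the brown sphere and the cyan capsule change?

-1.6

The distance was about 8.1 in the first image and 6.5 in the second, so they moved 1.6 units closer together.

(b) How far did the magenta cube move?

2.2

The magenta cube was near (4.9, 2.5) before and (6.7, 1.2) after, so it travelled √(1.8² + 1.3²) ≈ 2.2 units.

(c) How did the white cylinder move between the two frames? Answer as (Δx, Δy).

(-1.1, 0.7)

The white cylinder was at about (12.6, 3.4) and moved to about (11.5, 4.1).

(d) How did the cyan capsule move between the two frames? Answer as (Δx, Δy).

(1.7, -0.8)

The cyan capsule was at about (3.9, 6.8) and moved to about (5.6, 6.0).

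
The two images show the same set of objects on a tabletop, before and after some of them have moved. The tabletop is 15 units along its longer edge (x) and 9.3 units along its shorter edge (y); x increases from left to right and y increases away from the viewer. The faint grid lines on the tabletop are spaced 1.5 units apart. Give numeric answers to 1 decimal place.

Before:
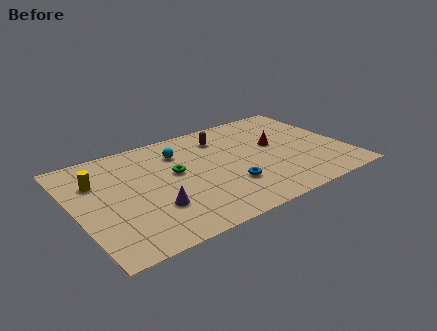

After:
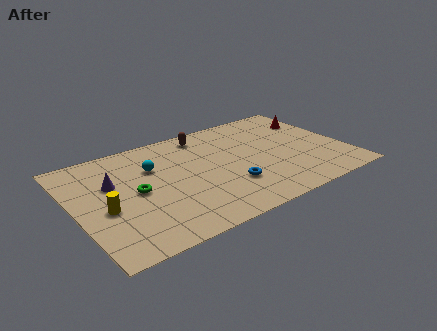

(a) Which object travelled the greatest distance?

the purple cone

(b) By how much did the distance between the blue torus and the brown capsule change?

+0.7

They were about 4.5 units apart before and 5.2 after — 0.7 units further apart.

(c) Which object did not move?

the blue torus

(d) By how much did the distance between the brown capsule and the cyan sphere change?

+1.1

They were about 2.5 units apart before and 3.6 after — 1.1 units further apart.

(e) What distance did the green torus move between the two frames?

2.4

The green torus moved from about (5.6, 5.3) to (3.3, 4.6), a distance of √(2.3² + 0.7²) ≈ 2.4.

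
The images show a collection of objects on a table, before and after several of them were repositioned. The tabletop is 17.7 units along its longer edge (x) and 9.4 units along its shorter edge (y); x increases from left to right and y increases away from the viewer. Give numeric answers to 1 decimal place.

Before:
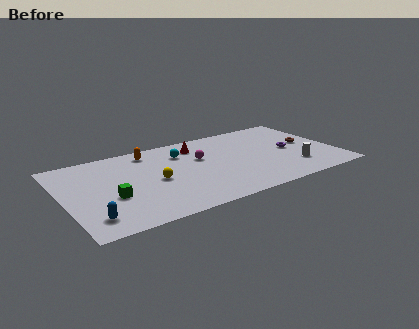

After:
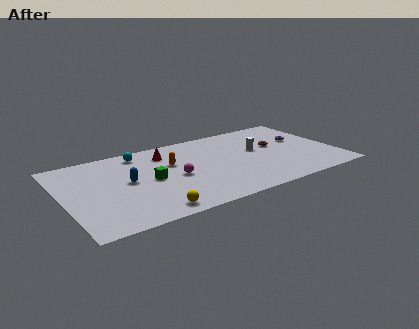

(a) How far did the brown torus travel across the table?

2.2

From (16.1, 5.0) to (14.0, 5.5), the brown torus covered √(2.1² + 0.5²) ≈ 2.2 units.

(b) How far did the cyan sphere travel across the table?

2.8

The cyan sphere was near (7.9, 7.0) before and (5.3, 8.1) after, so it travelled √(2.6² + 1.1²) ≈ 2.8 units.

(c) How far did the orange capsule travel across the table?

2.3

The orange capsule was near (5.9, 8.0) before and (7.1, 6.0) after, so it travelled √(1.2² + 2.0²) ≈ 2.3 units.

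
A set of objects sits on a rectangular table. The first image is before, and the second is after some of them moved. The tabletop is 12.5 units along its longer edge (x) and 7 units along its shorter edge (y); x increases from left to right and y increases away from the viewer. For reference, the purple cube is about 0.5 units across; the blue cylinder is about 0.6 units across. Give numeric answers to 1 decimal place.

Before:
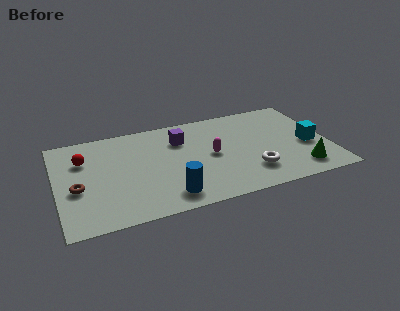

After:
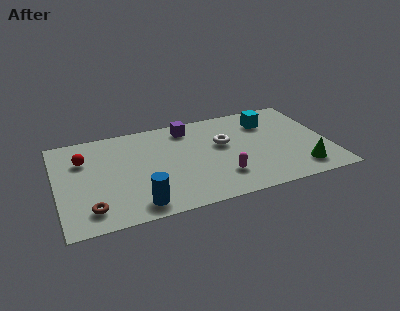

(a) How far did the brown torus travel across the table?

1.7

From (0.9, 2.9) to (1.4, 1.3), the brown torus covered √(0.5² + 1.6²) ≈ 1.7 units.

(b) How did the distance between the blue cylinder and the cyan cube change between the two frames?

+0.8

The distance was about 6.9 in the first image and 7.7 in the second, so they moved 0.8 units further apart.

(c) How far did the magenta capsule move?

1.7

The magenta capsule was near (7.1, 3.5) before and (7.4, 1.8) after, so it travelled √(0.3² + 1.7²) ≈ 1.7 units.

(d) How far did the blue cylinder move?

1.4

The blue cylinder moved from about (4.9, 1.2) to (3.5, 1.0), a distance of √(1.4² + 0.2²) ≈ 1.4.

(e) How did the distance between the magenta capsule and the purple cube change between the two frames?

+2.2

They were about 2.1 units apart before and 4.3 after — 2.2 units further apart.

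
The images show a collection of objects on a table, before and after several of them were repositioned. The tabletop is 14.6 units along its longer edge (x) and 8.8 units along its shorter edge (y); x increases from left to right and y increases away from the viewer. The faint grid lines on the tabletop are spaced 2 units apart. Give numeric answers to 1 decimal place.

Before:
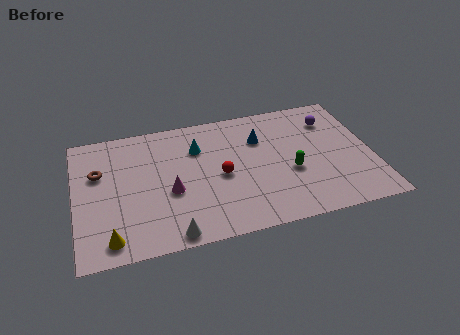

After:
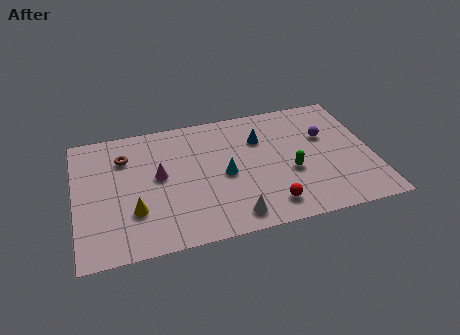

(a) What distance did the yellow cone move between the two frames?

1.9

The yellow cone moved from about (1.6, 1.2) to (2.8, 2.7), a distance of √(1.2² + 1.5²) ≈ 1.9.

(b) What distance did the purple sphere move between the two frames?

1.2

From (12.8, 6.7) to (12.4, 5.6), the purple sphere covered √(0.4² + 1.1²) ≈ 1.2 units.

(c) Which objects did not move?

the blue cone and the green capsule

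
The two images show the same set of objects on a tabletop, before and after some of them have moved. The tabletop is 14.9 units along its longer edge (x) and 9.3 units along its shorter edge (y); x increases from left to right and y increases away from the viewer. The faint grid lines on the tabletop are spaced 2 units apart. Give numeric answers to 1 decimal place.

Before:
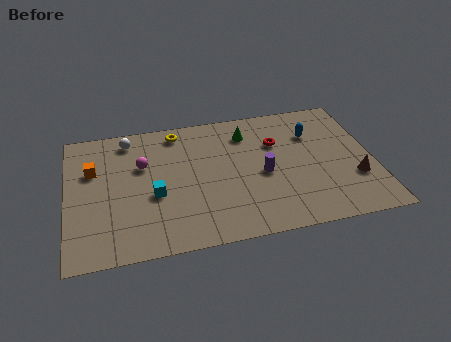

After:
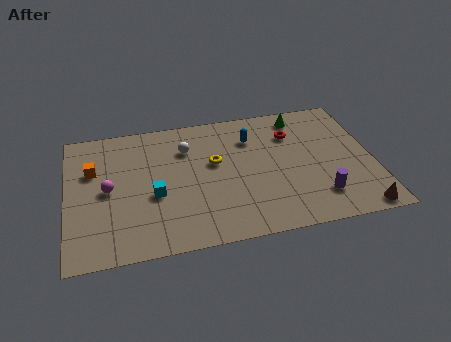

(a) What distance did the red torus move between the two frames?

0.9

The red torus was near (10.3, 6.3) before and (11.1, 6.8) after, so it travelled √(0.8² + 0.5²) ≈ 0.9 units.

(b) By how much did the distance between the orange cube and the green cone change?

+2.8

The distance was about 7.7 in the first image and 10.5 in the second, so they moved 2.8 units further apart.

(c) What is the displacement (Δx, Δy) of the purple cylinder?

(2.6, -2.1)

The purple cylinder started near (9.5, 4.2) and ended near (12.1, 2.1).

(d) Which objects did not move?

the cyan cube and the orange cube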